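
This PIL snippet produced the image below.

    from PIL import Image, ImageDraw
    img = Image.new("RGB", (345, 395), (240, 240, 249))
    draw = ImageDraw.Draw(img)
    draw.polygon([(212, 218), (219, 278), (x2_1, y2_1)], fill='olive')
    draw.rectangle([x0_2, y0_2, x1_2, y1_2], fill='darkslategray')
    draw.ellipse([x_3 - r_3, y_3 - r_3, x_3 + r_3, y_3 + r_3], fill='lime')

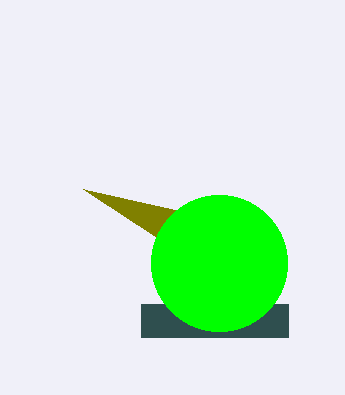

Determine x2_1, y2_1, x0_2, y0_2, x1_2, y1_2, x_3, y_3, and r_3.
x2_1 = 83, y2_1 = 189, x0_2 = 141, y0_2 = 304, x1_2 = 288, y1_2 = 337, x_3 = 219, y_3 = 263, r_3 = 68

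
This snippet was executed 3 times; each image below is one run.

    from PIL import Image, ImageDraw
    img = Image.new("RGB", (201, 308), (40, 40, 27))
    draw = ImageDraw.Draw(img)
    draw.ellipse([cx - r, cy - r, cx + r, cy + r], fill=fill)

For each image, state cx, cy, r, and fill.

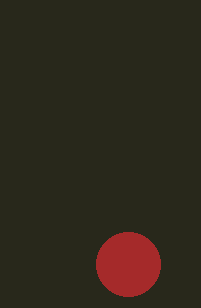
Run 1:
cx = 128, cy = 264, r = 32, fill = 'brown'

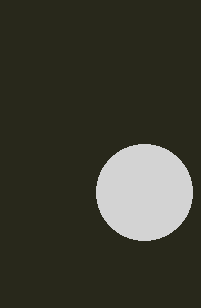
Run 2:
cx = 144, cy = 192, r = 48, fill = 'lightgray'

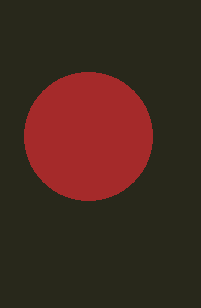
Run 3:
cx = 88, cy = 136, r = 64, fill = 'brown'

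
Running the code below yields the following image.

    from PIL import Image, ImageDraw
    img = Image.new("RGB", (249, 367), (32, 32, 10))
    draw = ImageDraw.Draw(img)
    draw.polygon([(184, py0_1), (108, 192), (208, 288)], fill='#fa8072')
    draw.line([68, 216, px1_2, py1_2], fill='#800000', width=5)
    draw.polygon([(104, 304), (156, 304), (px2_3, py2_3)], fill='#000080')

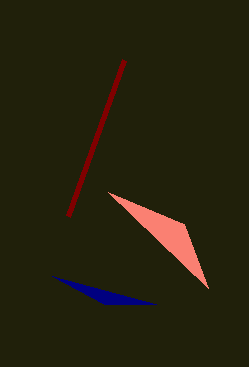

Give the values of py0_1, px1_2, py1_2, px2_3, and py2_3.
py0_1 = 224
px1_2 = 124
py1_2 = 60
px2_3 = 52
py2_3 = 276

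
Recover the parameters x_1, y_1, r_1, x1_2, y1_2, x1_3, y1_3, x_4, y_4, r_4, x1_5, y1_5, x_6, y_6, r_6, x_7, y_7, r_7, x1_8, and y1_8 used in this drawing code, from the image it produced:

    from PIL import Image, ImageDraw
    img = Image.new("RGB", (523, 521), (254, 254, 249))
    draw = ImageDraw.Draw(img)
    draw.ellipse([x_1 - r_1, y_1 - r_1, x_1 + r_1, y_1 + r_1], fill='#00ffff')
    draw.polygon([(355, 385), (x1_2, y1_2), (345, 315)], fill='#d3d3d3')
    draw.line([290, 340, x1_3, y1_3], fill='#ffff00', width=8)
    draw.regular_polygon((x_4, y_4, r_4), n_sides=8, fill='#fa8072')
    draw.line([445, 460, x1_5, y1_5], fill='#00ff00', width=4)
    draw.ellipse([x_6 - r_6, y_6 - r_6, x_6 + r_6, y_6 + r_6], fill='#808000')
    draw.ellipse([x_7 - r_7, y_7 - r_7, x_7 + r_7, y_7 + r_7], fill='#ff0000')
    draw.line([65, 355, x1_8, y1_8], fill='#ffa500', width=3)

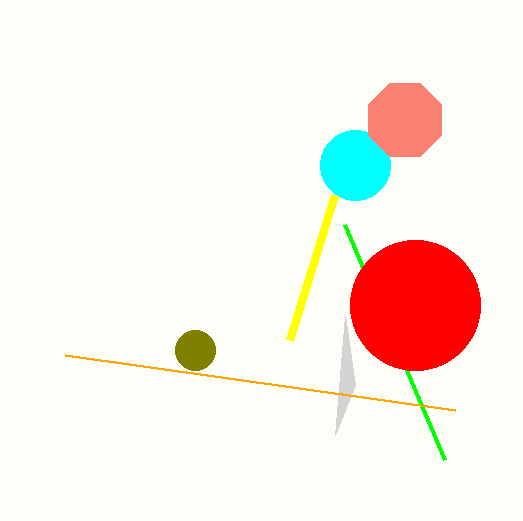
x_1 = 355, y_1 = 165, r_1 = 35, x1_2 = 335, y1_2 = 435, x1_3 = 335, y1_3 = 195, x_4 = 405, y_4 = 120, r_4 = 40, x1_5 = 345, y1_5 = 225, x_6 = 195, y_6 = 350, r_6 = 20, x_7 = 415, y_7 = 305, r_7 = 65, x1_8 = 455, y1_8 = 410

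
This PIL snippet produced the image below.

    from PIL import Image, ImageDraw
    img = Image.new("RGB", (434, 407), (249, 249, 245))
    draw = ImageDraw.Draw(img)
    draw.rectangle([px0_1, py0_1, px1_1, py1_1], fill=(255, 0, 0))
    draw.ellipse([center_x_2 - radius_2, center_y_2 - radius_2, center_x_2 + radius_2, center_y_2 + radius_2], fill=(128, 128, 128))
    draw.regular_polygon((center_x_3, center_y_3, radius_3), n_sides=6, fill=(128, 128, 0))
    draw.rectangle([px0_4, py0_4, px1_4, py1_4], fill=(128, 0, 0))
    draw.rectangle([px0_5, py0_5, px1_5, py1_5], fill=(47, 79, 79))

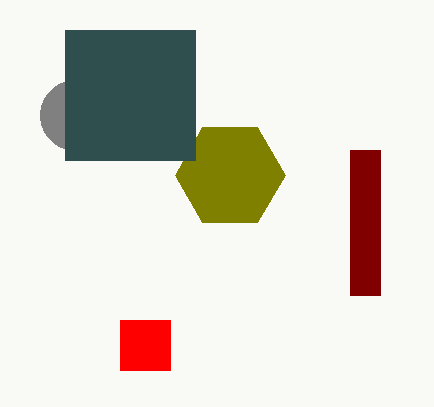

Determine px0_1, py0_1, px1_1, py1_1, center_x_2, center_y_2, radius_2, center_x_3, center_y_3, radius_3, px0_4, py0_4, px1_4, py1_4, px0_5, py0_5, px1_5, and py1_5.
px0_1 = 120
py0_1 = 320
px1_1 = 170
py1_1 = 370
center_x_2 = 75
center_y_2 = 115
radius_2 = 35
center_x_3 = 230
center_y_3 = 175
radius_3 = 55
px0_4 = 350
py0_4 = 150
px1_4 = 380
py1_4 = 295
px0_5 = 65
py0_5 = 30
px1_5 = 195
py1_5 = 160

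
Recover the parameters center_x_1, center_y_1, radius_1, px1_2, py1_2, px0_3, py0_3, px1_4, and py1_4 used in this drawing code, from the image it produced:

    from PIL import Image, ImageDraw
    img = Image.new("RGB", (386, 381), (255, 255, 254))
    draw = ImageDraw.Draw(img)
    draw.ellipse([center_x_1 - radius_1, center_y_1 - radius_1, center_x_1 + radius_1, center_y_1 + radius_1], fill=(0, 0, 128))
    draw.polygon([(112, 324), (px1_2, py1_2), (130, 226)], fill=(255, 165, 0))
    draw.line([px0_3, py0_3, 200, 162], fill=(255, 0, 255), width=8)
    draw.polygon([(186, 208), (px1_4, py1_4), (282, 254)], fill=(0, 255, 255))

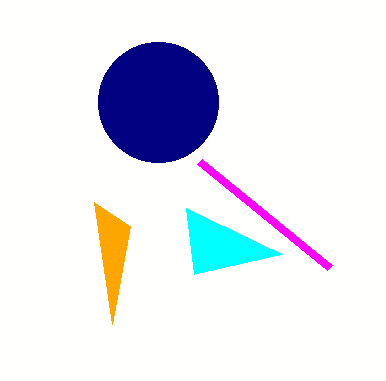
center_x_1 = 158, center_y_1 = 102, radius_1 = 60, px1_2 = 94, py1_2 = 202, px0_3 = 330, py0_3 = 268, px1_4 = 194, py1_4 = 274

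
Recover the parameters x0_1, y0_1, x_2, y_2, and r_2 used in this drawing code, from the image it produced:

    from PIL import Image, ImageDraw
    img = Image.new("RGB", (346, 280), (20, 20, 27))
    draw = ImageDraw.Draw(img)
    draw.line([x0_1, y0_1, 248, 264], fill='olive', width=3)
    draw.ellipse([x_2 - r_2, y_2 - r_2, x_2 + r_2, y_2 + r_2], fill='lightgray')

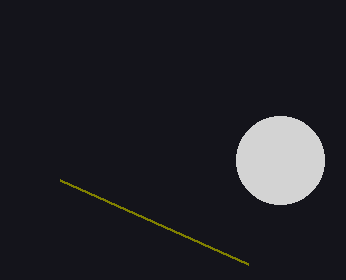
x0_1 = 60
y0_1 = 180
x_2 = 280
y_2 = 160
r_2 = 44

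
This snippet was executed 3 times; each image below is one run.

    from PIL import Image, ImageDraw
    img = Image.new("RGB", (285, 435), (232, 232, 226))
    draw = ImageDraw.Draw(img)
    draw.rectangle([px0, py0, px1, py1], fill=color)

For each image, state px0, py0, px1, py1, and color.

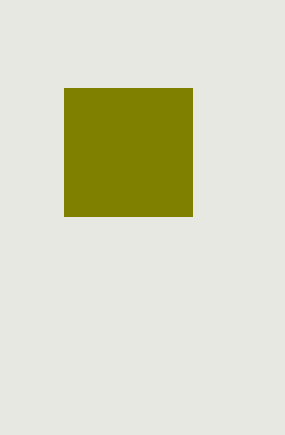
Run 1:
px0 = 64, py0 = 88, px1 = 192, py1 = 216, color = 'olive'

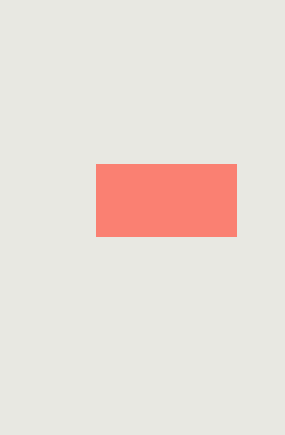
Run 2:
px0 = 96; py0 = 164; px1 = 236; py1 = 236; color = 'salmon'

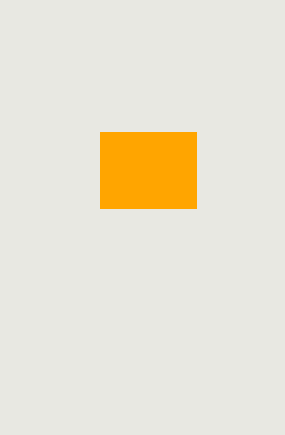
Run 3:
px0 = 100, py0 = 132, px1 = 196, py1 = 208, color = 'orange'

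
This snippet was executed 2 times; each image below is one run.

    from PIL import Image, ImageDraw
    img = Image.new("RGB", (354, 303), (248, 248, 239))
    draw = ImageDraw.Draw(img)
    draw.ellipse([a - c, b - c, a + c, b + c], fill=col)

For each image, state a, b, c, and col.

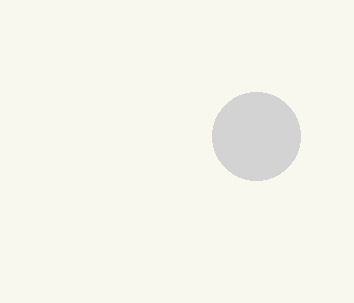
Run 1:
a = 256, b = 136, c = 44, col = 'lightgray'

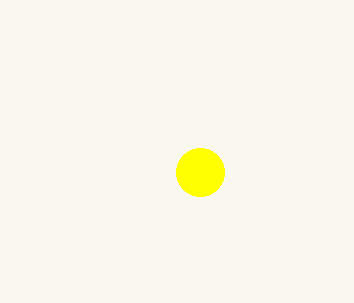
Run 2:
a = 200
b = 172
c = 24
col = 'yellow'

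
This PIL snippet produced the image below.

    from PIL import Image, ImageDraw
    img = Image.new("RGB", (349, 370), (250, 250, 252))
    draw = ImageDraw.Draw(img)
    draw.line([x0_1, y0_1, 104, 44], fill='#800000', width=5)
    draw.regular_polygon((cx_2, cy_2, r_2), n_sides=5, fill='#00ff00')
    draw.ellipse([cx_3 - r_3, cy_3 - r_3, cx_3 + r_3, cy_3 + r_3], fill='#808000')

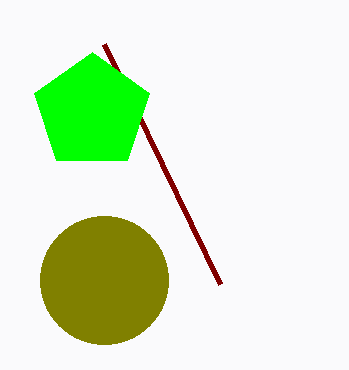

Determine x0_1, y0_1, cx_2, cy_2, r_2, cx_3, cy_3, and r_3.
x0_1 = 220
y0_1 = 284
cx_2 = 92
cy_2 = 112
r_2 = 60
cx_3 = 104
cy_3 = 280
r_3 = 64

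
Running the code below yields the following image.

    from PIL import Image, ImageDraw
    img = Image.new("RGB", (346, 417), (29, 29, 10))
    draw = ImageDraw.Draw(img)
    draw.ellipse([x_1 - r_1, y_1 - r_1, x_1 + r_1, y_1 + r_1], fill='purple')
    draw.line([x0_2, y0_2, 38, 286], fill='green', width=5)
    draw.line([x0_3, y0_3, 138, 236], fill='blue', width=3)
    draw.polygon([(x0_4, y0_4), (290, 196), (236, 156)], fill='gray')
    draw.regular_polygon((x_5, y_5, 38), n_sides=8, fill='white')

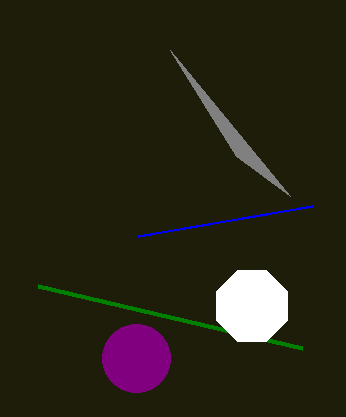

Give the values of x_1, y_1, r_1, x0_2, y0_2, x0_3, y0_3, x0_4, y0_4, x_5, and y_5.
x_1 = 136, y_1 = 358, r_1 = 34, x0_2 = 302, y0_2 = 348, x0_3 = 312, y0_3 = 206, x0_4 = 170, y0_4 = 50, x_5 = 252, y_5 = 306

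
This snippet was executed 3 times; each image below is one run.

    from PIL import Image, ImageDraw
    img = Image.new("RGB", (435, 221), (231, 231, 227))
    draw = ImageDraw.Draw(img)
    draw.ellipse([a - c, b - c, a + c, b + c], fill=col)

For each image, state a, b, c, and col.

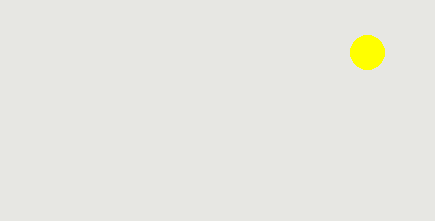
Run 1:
a = 367, b = 52, c = 17, col = 'yellow'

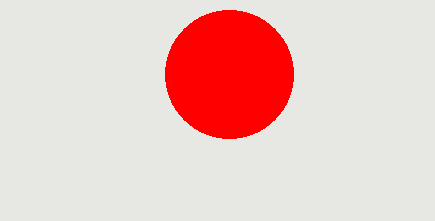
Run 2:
a = 229; b = 74; c = 64; col = 'red'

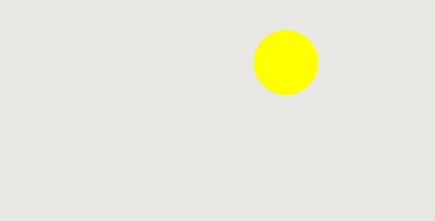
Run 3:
a = 285
b = 62
c = 32
col = 'yellow'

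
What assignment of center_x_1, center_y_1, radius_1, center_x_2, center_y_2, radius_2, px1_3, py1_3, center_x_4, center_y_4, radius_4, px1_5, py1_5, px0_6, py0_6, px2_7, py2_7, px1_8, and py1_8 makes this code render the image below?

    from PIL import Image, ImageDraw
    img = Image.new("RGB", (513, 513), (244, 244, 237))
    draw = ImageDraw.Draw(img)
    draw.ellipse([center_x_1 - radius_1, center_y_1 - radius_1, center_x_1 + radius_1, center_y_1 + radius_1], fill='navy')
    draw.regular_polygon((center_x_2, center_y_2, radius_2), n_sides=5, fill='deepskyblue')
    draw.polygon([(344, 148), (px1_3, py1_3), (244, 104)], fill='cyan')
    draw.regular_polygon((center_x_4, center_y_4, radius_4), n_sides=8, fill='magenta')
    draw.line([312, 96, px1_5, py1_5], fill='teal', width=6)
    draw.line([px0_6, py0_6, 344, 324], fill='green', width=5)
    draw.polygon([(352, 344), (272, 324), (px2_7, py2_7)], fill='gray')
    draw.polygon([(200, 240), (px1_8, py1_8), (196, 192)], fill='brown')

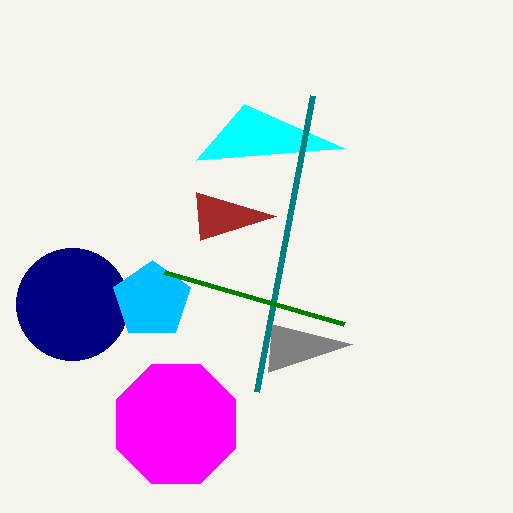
center_x_1 = 72
center_y_1 = 304
radius_1 = 56
center_x_2 = 152
center_y_2 = 300
radius_2 = 40
px1_3 = 196
py1_3 = 160
center_x_4 = 176
center_y_4 = 424
radius_4 = 64
px1_5 = 256
py1_5 = 392
px0_6 = 164
py0_6 = 272
px2_7 = 268
py2_7 = 372
px1_8 = 276
py1_8 = 216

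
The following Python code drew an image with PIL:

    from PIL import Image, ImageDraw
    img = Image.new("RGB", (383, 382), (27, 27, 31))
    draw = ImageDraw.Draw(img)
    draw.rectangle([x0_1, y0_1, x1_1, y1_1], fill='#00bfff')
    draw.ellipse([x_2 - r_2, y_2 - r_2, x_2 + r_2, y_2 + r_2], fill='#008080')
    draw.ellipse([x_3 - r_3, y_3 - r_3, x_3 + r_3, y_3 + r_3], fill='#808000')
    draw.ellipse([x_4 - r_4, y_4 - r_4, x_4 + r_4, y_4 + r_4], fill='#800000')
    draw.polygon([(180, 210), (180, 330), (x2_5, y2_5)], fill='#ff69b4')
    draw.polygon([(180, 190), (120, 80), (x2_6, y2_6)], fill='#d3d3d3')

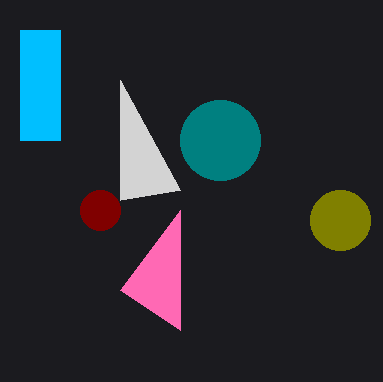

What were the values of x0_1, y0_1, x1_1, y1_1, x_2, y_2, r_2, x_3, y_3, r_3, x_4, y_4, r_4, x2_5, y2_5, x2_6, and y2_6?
x0_1 = 20; y0_1 = 30; x1_1 = 60; y1_1 = 140; x_2 = 220; y_2 = 140; r_2 = 40; x_3 = 340; y_3 = 220; r_3 = 30; x_4 = 100; y_4 = 210; r_4 = 20; x2_5 = 120; y2_5 = 290; x2_6 = 120; y2_6 = 200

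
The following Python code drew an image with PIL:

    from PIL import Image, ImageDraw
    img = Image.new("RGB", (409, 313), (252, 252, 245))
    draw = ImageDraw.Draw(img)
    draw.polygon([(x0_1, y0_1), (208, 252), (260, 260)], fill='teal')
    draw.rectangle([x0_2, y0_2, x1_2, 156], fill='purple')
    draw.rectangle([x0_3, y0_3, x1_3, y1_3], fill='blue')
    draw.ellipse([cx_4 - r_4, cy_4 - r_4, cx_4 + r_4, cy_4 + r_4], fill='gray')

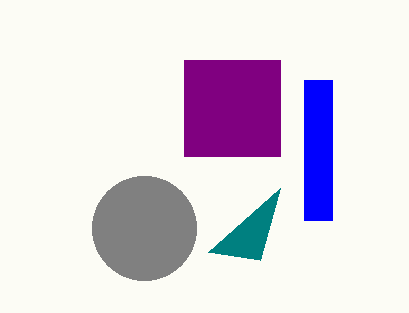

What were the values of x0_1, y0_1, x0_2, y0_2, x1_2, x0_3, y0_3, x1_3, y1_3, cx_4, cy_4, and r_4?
x0_1 = 280; y0_1 = 188; x0_2 = 184; y0_2 = 60; x1_2 = 280; x0_3 = 304; y0_3 = 80; x1_3 = 332; y1_3 = 220; cx_4 = 144; cy_4 = 228; r_4 = 52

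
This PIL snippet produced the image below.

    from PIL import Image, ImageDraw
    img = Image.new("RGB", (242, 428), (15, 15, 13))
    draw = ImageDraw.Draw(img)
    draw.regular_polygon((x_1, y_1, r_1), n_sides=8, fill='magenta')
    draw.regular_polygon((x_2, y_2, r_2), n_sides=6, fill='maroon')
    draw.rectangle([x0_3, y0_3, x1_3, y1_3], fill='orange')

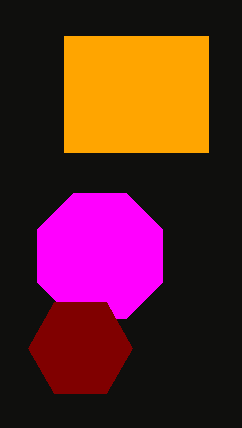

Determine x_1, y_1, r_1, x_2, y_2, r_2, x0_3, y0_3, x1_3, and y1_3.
x_1 = 100, y_1 = 256, r_1 = 68, x_2 = 80, y_2 = 348, r_2 = 52, x0_3 = 64, y0_3 = 36, x1_3 = 208, y1_3 = 152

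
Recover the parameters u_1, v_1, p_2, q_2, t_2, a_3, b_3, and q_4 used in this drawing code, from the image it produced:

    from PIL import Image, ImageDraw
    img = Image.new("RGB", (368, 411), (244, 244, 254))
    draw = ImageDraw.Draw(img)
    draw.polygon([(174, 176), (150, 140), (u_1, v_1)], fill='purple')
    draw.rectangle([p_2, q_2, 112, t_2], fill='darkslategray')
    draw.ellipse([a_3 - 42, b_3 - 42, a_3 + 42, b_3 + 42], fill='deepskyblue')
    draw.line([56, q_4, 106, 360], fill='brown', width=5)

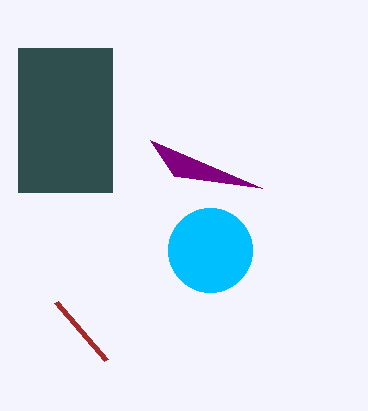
u_1 = 262; v_1 = 188; p_2 = 18; q_2 = 48; t_2 = 192; a_3 = 210; b_3 = 250; q_4 = 302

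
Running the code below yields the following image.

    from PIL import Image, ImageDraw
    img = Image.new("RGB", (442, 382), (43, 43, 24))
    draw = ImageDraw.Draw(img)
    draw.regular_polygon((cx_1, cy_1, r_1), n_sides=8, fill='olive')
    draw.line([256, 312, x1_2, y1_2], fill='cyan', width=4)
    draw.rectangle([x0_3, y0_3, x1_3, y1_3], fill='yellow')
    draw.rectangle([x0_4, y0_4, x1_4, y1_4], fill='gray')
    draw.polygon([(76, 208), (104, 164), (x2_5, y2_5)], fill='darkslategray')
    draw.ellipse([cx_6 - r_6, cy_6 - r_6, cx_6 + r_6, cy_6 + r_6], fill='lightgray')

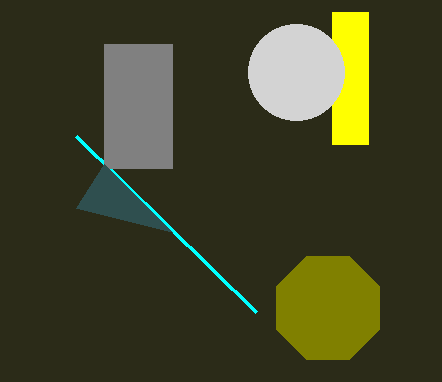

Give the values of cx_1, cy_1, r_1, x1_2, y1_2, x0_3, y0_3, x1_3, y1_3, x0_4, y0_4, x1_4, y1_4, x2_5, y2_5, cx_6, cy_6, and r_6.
cx_1 = 328, cy_1 = 308, r_1 = 56, x1_2 = 76, y1_2 = 136, x0_3 = 332, y0_3 = 12, x1_3 = 368, y1_3 = 144, x0_4 = 104, y0_4 = 44, x1_4 = 172, y1_4 = 168, x2_5 = 172, y2_5 = 232, cx_6 = 296, cy_6 = 72, r_6 = 48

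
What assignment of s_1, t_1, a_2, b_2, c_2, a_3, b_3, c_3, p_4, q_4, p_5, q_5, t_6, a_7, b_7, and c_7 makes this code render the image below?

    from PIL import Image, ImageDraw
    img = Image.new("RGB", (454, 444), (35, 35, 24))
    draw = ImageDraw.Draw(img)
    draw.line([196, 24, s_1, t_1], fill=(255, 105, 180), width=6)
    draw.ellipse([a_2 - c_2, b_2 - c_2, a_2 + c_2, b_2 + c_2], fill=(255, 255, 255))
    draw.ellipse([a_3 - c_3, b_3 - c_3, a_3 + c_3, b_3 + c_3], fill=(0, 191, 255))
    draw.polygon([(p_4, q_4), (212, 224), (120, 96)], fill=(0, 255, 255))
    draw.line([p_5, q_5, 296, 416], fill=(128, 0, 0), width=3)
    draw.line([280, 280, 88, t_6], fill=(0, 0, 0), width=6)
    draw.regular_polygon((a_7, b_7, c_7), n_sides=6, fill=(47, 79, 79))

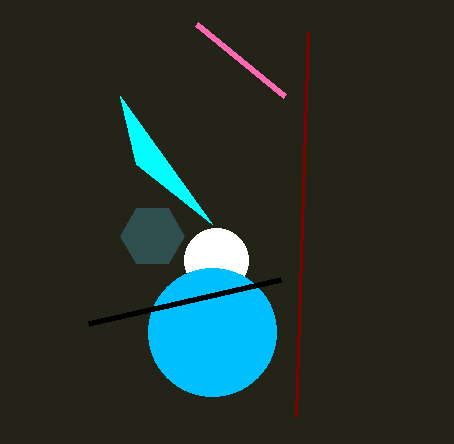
s_1 = 284
t_1 = 96
a_2 = 216
b_2 = 260
c_2 = 32
a_3 = 212
b_3 = 332
c_3 = 64
p_4 = 136
q_4 = 164
p_5 = 308
q_5 = 32
t_6 = 324
a_7 = 152
b_7 = 236
c_7 = 32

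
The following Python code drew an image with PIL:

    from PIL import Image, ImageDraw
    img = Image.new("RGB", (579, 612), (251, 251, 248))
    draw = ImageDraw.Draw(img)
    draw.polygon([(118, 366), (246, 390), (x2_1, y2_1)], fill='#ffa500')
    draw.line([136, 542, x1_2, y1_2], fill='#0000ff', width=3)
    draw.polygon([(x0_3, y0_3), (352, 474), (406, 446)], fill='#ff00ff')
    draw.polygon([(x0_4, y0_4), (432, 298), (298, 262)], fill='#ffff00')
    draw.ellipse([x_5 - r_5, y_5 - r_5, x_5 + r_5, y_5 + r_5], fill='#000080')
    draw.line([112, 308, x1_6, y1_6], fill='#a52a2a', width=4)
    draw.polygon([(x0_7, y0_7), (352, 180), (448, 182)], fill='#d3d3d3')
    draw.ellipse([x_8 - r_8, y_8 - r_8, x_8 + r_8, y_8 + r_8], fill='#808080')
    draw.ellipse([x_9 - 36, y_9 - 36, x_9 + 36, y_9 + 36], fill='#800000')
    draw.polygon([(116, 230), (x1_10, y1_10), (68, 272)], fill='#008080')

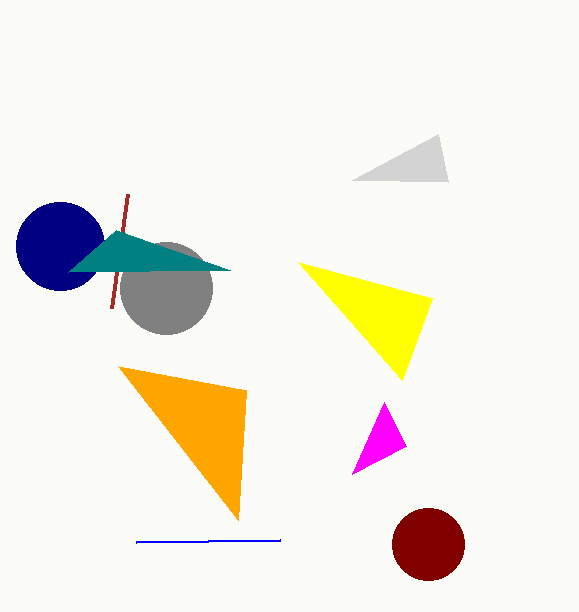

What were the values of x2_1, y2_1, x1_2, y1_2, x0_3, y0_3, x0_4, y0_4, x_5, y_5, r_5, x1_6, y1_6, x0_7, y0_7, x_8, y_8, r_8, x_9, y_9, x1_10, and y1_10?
x2_1 = 238; y2_1 = 520; x1_2 = 280; y1_2 = 540; x0_3 = 384; y0_3 = 402; x0_4 = 402; y0_4 = 380; x_5 = 60; y_5 = 246; r_5 = 44; x1_6 = 128; y1_6 = 194; x0_7 = 438; y0_7 = 134; x_8 = 166; y_8 = 288; r_8 = 46; x_9 = 428; y_9 = 544; x1_10 = 230; y1_10 = 270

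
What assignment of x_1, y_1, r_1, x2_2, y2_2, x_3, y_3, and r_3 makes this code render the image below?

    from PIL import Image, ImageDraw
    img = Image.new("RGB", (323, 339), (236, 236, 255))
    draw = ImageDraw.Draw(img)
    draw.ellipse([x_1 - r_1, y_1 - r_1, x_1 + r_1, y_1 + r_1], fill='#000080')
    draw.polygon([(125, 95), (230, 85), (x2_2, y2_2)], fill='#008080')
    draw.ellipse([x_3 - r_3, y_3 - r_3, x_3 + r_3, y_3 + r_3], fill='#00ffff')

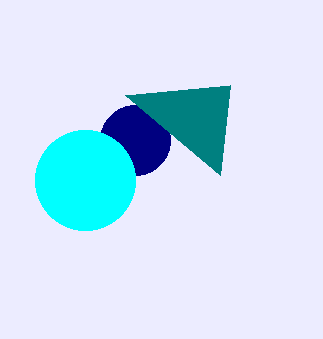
x_1 = 135, y_1 = 140, r_1 = 35, x2_2 = 220, y2_2 = 175, x_3 = 85, y_3 = 180, r_3 = 50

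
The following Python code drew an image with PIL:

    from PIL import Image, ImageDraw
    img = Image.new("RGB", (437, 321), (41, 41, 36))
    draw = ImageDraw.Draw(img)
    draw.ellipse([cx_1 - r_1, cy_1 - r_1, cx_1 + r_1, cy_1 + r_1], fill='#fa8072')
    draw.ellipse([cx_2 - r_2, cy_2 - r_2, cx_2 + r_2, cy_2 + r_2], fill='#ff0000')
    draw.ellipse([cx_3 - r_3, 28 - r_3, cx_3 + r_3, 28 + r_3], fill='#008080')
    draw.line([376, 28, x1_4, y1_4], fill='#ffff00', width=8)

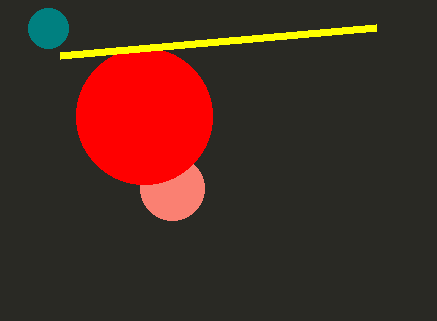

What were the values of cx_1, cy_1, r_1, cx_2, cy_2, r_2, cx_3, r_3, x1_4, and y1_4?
cx_1 = 172
cy_1 = 188
r_1 = 32
cx_2 = 144
cy_2 = 116
r_2 = 68
cx_3 = 48
r_3 = 20
x1_4 = 60
y1_4 = 56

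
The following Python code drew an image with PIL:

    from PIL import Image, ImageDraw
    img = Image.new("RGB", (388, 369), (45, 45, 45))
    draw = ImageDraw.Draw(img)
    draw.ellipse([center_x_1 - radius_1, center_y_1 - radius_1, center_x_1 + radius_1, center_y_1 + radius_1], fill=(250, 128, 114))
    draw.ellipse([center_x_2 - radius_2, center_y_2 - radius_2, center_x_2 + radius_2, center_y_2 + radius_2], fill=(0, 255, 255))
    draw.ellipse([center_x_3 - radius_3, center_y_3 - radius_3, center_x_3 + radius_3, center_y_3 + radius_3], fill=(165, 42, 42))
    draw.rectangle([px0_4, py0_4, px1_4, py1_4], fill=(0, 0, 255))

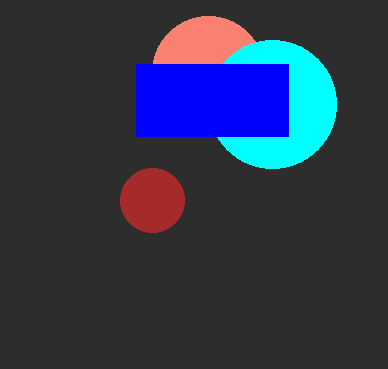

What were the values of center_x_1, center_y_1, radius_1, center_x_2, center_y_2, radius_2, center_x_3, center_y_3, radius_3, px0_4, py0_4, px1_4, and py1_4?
center_x_1 = 208
center_y_1 = 72
radius_1 = 56
center_x_2 = 272
center_y_2 = 104
radius_2 = 64
center_x_3 = 152
center_y_3 = 200
radius_3 = 32
px0_4 = 136
py0_4 = 64
px1_4 = 288
py1_4 = 136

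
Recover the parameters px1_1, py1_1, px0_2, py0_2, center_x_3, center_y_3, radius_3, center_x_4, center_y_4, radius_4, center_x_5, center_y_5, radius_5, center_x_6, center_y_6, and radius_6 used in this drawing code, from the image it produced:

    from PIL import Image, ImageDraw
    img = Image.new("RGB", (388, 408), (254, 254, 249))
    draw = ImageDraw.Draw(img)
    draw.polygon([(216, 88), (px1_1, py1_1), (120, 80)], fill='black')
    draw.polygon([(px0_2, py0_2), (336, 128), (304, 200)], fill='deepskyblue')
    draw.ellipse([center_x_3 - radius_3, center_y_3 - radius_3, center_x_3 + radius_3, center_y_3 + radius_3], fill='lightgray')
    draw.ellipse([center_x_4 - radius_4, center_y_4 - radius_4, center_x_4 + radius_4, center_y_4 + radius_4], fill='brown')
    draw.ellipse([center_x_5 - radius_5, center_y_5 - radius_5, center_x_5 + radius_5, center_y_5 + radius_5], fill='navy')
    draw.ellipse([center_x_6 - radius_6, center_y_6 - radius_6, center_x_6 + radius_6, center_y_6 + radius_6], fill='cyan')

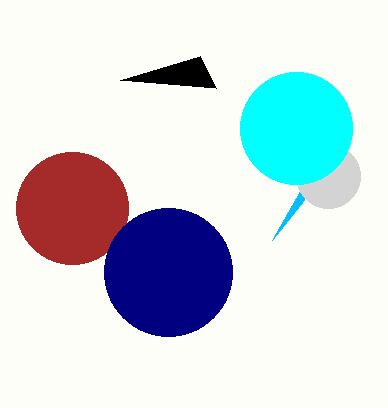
px1_1 = 200; py1_1 = 56; px0_2 = 272; py0_2 = 240; center_x_3 = 328; center_y_3 = 176; radius_3 = 32; center_x_4 = 72; center_y_4 = 208; radius_4 = 56; center_x_5 = 168; center_y_5 = 272; radius_5 = 64; center_x_6 = 296; center_y_6 = 128; radius_6 = 56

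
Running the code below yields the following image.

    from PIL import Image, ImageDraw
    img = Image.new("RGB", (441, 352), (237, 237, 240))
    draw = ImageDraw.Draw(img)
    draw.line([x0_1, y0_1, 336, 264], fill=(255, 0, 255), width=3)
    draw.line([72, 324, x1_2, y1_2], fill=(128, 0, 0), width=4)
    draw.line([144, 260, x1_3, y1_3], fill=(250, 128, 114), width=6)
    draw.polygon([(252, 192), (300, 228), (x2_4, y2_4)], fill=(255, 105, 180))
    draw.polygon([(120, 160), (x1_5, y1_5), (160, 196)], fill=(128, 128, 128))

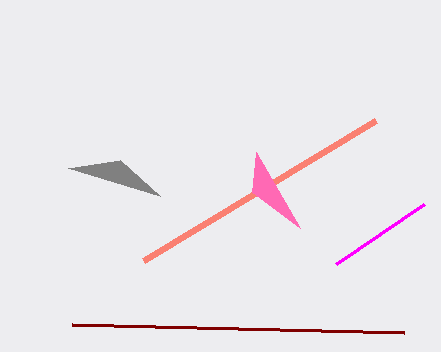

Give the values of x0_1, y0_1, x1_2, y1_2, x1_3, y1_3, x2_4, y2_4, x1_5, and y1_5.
x0_1 = 424; y0_1 = 204; x1_2 = 404; y1_2 = 332; x1_3 = 376; y1_3 = 120; x2_4 = 256; y2_4 = 152; x1_5 = 68; y1_5 = 168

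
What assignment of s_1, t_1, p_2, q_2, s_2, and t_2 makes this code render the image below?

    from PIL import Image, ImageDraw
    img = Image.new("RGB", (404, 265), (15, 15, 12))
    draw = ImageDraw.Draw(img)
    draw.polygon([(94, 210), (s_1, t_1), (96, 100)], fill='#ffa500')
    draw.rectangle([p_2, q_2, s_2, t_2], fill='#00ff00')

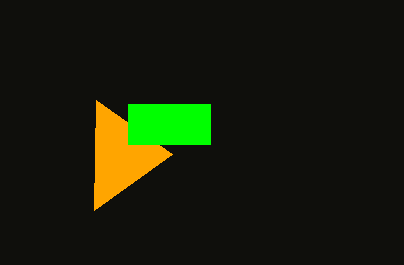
s_1 = 172; t_1 = 154; p_2 = 128; q_2 = 104; s_2 = 210; t_2 = 144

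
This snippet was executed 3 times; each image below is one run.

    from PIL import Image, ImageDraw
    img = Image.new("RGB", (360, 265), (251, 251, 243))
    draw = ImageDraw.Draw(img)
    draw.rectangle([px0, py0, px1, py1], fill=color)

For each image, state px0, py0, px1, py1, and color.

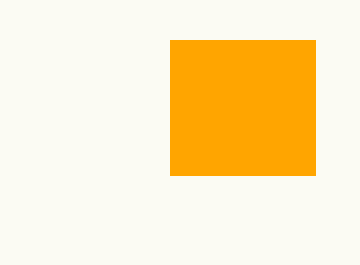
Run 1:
px0 = 170
py0 = 40
px1 = 315
py1 = 175
color = 'orange'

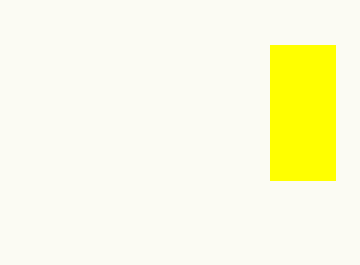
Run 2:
px0 = 270, py0 = 45, px1 = 335, py1 = 180, color = 'yellow'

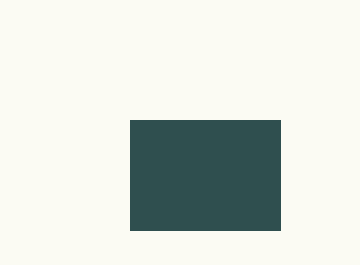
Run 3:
px0 = 130
py0 = 120
px1 = 280
py1 = 230
color = 'darkslategray'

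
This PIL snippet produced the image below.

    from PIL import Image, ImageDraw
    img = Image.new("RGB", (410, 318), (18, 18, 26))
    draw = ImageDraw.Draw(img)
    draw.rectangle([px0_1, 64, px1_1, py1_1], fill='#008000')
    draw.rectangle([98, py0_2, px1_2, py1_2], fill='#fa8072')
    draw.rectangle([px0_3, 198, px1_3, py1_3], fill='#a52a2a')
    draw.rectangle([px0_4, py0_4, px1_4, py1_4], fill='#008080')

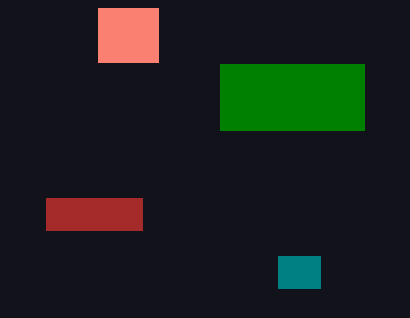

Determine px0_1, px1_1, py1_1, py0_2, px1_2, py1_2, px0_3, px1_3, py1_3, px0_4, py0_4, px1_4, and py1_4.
px0_1 = 220; px1_1 = 364; py1_1 = 130; py0_2 = 8; px1_2 = 158; py1_2 = 62; px0_3 = 46; px1_3 = 142; py1_3 = 230; px0_4 = 278; py0_4 = 256; px1_4 = 320; py1_4 = 288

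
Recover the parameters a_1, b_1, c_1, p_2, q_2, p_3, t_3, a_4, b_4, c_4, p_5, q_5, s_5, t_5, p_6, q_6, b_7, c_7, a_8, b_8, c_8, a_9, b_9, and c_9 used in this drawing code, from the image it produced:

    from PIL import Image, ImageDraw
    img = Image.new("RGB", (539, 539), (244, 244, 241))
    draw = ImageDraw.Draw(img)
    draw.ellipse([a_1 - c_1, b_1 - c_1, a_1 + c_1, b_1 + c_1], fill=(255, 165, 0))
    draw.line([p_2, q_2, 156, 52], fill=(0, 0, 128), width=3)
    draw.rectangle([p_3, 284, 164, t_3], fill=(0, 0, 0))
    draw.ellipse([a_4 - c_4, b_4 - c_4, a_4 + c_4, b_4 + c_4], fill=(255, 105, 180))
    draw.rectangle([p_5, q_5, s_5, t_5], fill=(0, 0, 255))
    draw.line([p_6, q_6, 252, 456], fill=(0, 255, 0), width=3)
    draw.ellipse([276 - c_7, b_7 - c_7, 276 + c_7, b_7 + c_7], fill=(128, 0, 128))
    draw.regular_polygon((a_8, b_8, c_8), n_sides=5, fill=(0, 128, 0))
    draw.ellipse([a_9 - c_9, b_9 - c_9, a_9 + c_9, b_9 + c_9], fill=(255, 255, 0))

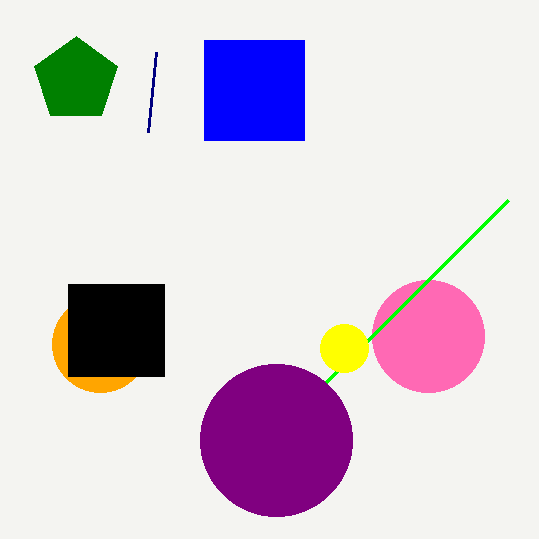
a_1 = 100; b_1 = 344; c_1 = 48; p_2 = 148; q_2 = 132; p_3 = 68; t_3 = 376; a_4 = 428; b_4 = 336; c_4 = 56; p_5 = 204; q_5 = 40; s_5 = 304; t_5 = 140; p_6 = 508; q_6 = 200; b_7 = 440; c_7 = 76; a_8 = 76; b_8 = 80; c_8 = 44; a_9 = 344; b_9 = 348; c_9 = 24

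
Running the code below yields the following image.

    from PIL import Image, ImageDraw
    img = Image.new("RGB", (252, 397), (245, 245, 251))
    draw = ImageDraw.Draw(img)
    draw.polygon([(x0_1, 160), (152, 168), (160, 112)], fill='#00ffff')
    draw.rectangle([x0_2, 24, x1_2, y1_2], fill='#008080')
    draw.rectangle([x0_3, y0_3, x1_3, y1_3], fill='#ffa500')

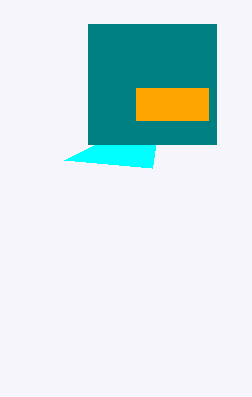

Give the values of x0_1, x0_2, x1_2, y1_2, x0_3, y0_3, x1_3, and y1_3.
x0_1 = 64, x0_2 = 88, x1_2 = 216, y1_2 = 144, x0_3 = 136, y0_3 = 88, x1_3 = 208, y1_3 = 120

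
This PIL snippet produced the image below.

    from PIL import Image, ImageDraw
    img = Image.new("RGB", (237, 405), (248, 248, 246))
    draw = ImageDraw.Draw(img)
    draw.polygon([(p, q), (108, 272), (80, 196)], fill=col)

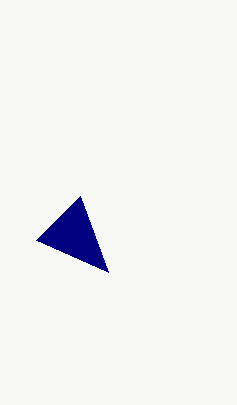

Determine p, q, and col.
p = 36, q = 240, col = 'navy'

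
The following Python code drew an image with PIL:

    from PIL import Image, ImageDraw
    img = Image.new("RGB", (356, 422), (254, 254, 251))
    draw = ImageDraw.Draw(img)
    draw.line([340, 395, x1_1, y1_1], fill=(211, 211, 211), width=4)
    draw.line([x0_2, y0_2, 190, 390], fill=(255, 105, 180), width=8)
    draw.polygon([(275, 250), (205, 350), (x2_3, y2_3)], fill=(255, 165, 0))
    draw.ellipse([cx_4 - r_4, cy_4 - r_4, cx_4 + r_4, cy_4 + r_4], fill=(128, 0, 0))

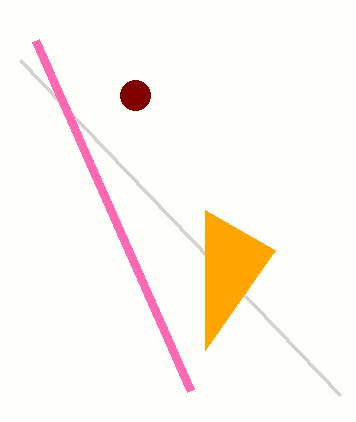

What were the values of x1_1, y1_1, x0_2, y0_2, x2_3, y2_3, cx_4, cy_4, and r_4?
x1_1 = 20; y1_1 = 60; x0_2 = 35; y0_2 = 40; x2_3 = 205; y2_3 = 210; cx_4 = 135; cy_4 = 95; r_4 = 15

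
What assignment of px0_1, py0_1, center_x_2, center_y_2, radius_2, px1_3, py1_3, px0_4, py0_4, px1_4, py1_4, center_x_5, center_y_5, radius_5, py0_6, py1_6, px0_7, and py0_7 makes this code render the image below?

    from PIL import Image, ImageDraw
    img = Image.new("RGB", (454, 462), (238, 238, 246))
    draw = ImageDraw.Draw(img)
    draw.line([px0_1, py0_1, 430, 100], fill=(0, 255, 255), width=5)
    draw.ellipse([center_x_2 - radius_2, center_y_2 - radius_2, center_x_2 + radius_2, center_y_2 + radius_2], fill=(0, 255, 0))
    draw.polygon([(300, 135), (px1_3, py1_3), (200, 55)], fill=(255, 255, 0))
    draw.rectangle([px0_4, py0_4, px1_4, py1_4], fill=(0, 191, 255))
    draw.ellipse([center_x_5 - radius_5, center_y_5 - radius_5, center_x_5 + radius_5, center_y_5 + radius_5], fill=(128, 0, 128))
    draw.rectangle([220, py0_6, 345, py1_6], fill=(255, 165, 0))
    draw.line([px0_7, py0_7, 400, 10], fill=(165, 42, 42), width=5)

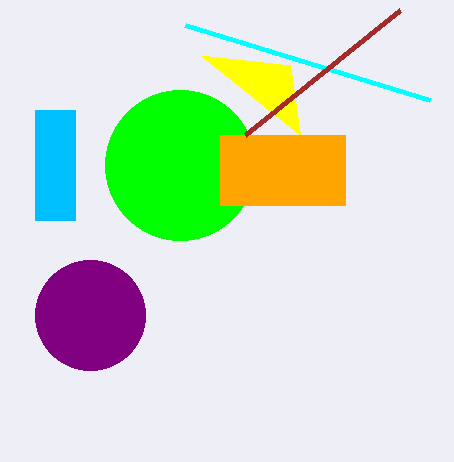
px0_1 = 185; py0_1 = 25; center_x_2 = 180; center_y_2 = 165; radius_2 = 75; px1_3 = 290; py1_3 = 65; px0_4 = 35; py0_4 = 110; px1_4 = 75; py1_4 = 220; center_x_5 = 90; center_y_5 = 315; radius_5 = 55; py0_6 = 135; py1_6 = 205; px0_7 = 245; py0_7 = 135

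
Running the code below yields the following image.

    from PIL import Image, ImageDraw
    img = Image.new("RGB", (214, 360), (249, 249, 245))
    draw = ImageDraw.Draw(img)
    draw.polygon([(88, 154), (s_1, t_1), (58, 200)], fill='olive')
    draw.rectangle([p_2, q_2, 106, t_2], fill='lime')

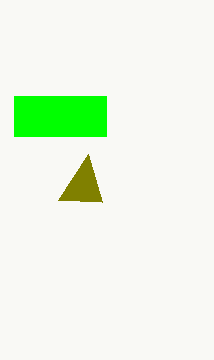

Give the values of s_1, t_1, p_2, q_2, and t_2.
s_1 = 102
t_1 = 202
p_2 = 14
q_2 = 96
t_2 = 136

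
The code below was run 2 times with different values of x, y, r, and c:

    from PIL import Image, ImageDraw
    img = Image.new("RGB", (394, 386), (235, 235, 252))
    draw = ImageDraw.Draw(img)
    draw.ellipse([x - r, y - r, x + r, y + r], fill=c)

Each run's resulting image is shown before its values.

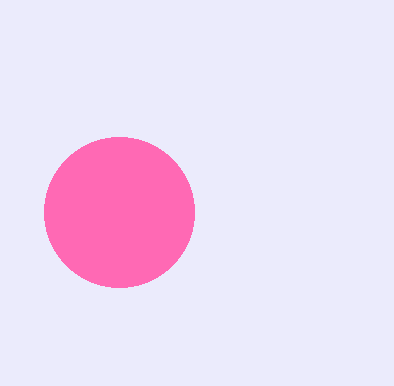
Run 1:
x = 119
y = 212
r = 75
c = 'hotpink'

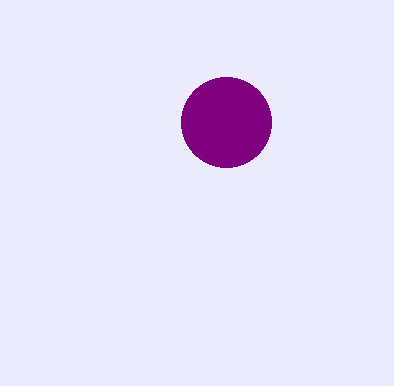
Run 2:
x = 226, y = 122, r = 45, c = 'purple'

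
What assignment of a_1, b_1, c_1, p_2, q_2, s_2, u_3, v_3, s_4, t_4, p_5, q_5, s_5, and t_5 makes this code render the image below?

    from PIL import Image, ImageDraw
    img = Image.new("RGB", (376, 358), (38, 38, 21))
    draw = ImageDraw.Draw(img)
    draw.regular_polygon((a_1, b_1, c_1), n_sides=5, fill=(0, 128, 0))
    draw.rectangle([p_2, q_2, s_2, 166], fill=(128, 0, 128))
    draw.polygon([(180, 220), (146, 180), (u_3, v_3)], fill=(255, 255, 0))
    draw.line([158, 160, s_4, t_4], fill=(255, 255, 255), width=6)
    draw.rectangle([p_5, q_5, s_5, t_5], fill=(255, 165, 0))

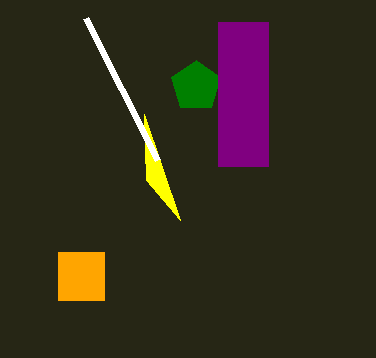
a_1 = 196, b_1 = 86, c_1 = 26, p_2 = 218, q_2 = 22, s_2 = 268, u_3 = 144, v_3 = 114, s_4 = 86, t_4 = 18, p_5 = 58, q_5 = 252, s_5 = 104, t_5 = 300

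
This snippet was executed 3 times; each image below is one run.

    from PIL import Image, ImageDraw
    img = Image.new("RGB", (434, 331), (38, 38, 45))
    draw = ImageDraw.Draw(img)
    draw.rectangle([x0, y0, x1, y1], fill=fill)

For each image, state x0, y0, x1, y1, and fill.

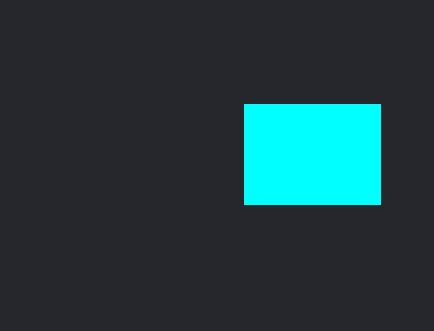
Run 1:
x0 = 244; y0 = 104; x1 = 380; y1 = 204; fill = 'cyan'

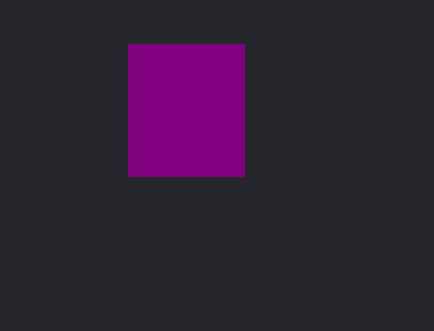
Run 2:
x0 = 128, y0 = 44, x1 = 244, y1 = 176, fill = 'purple'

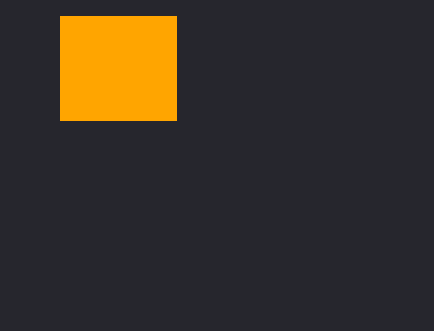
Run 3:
x0 = 60
y0 = 16
x1 = 176
y1 = 120
fill = 'orange'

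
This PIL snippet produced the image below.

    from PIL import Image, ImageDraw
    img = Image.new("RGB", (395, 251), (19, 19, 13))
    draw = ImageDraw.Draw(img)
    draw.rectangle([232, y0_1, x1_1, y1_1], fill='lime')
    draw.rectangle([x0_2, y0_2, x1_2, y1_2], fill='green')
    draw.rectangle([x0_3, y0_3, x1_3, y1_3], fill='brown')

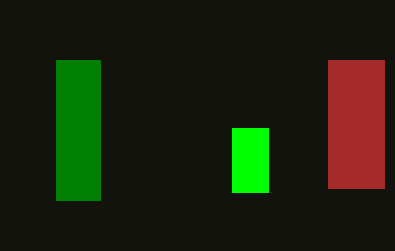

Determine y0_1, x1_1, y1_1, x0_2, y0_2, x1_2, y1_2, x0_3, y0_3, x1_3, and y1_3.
y0_1 = 128; x1_1 = 268; y1_1 = 192; x0_2 = 56; y0_2 = 60; x1_2 = 100; y1_2 = 200; x0_3 = 328; y0_3 = 60; x1_3 = 384; y1_3 = 188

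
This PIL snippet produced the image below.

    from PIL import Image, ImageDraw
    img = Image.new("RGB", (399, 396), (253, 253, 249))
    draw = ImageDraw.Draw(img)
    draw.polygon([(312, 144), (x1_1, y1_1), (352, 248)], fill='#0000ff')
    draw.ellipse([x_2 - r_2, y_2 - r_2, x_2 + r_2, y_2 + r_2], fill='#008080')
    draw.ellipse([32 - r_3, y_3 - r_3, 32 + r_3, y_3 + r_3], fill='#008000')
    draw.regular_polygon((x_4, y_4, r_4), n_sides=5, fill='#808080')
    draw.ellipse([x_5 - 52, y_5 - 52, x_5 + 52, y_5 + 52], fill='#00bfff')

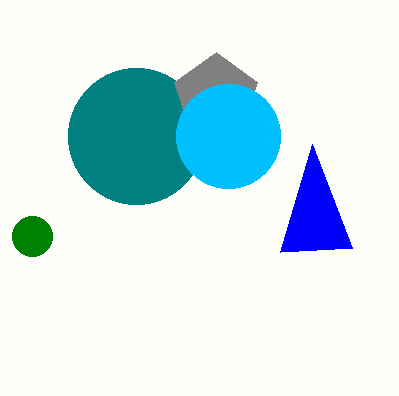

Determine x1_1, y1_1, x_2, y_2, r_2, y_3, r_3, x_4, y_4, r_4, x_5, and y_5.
x1_1 = 280; y1_1 = 252; x_2 = 136; y_2 = 136; r_2 = 68; y_3 = 236; r_3 = 20; x_4 = 216; y_4 = 96; r_4 = 44; x_5 = 228; y_5 = 136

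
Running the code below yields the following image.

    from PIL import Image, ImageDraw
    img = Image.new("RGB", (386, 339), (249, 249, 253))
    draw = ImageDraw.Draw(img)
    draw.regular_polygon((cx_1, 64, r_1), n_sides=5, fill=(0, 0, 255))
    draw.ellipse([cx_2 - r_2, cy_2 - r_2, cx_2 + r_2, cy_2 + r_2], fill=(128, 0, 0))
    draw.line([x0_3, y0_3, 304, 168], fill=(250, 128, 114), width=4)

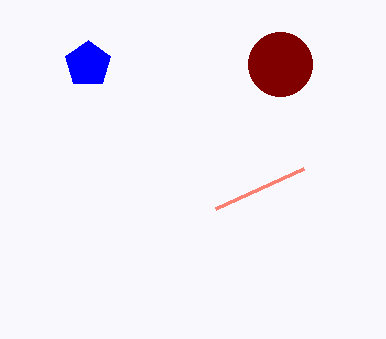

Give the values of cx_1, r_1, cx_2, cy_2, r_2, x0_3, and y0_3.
cx_1 = 88, r_1 = 24, cx_2 = 280, cy_2 = 64, r_2 = 32, x0_3 = 216, y0_3 = 208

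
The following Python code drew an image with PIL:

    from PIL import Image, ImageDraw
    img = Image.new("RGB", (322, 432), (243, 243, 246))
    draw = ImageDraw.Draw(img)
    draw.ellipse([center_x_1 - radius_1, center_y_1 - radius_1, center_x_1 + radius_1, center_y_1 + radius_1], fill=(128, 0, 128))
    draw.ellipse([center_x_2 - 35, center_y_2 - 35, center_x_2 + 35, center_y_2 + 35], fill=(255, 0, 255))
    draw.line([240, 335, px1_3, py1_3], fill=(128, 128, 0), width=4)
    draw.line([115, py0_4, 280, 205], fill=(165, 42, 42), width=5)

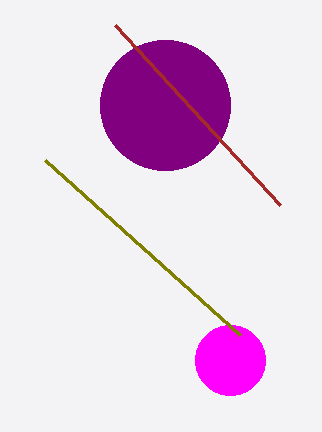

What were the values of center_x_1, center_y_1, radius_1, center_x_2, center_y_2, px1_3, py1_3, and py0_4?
center_x_1 = 165; center_y_1 = 105; radius_1 = 65; center_x_2 = 230; center_y_2 = 360; px1_3 = 45; py1_3 = 160; py0_4 = 25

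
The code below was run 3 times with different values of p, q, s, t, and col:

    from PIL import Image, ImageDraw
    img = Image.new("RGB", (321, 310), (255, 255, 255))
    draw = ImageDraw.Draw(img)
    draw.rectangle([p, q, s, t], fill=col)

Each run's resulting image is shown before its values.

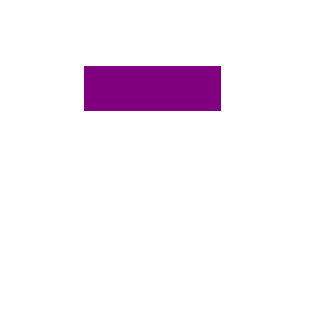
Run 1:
p = 84; q = 66; s = 220; t = 110; col = 'purple'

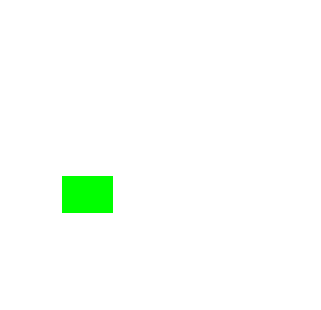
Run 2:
p = 62; q = 176; s = 112; t = 212; col = 'lime'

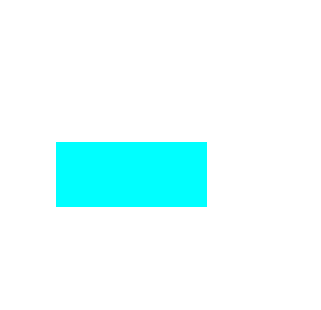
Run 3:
p = 56, q = 142, s = 206, t = 206, col = 'cyan'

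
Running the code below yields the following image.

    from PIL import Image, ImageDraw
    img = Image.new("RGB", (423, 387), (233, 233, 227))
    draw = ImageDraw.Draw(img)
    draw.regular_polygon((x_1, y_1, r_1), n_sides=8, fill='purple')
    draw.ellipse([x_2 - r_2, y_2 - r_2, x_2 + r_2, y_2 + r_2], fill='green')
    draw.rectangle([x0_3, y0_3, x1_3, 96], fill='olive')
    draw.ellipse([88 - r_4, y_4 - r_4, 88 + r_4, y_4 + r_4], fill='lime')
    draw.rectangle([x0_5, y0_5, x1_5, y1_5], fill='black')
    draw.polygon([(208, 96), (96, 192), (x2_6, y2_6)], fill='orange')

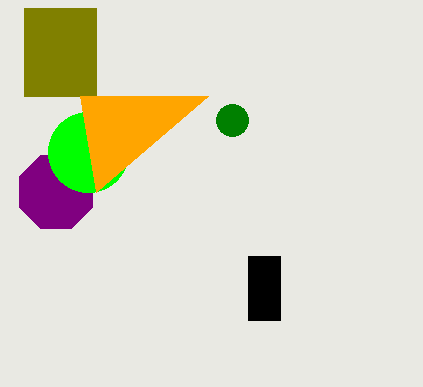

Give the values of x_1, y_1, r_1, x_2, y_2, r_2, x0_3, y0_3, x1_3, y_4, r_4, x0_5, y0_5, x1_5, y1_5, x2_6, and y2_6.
x_1 = 56; y_1 = 192; r_1 = 40; x_2 = 232; y_2 = 120; r_2 = 16; x0_3 = 24; y0_3 = 8; x1_3 = 96; y_4 = 152; r_4 = 40; x0_5 = 248; y0_5 = 256; x1_5 = 280; y1_5 = 320; x2_6 = 80; y2_6 = 96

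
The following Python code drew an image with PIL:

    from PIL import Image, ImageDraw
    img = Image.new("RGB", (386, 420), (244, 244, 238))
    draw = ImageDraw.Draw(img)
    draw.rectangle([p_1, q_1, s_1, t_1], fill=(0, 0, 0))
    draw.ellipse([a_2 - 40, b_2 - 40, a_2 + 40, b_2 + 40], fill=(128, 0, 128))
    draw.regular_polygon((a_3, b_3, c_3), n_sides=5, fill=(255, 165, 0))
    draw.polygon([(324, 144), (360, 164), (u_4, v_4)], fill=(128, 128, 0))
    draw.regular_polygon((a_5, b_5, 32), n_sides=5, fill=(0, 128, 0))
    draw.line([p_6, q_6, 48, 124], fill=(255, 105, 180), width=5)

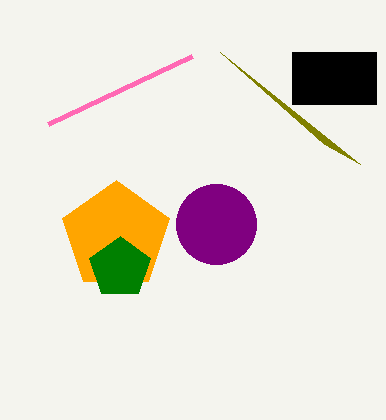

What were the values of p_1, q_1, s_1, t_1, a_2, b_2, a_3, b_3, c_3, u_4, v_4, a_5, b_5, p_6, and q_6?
p_1 = 292; q_1 = 52; s_1 = 376; t_1 = 104; a_2 = 216; b_2 = 224; a_3 = 116; b_3 = 236; c_3 = 56; u_4 = 220; v_4 = 52; a_5 = 120; b_5 = 268; p_6 = 192; q_6 = 56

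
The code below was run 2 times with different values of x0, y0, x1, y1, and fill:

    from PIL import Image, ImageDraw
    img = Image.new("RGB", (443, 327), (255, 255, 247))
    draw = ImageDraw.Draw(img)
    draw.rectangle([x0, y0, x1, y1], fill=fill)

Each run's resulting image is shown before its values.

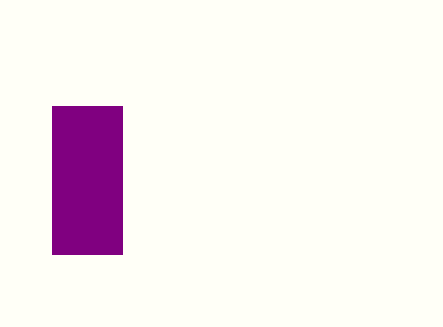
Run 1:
x0 = 52, y0 = 106, x1 = 122, y1 = 254, fill = 'purple'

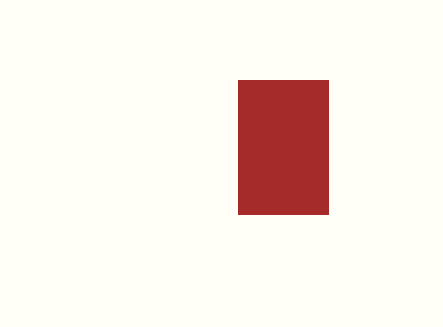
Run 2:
x0 = 238, y0 = 80, x1 = 328, y1 = 214, fill = 'brown'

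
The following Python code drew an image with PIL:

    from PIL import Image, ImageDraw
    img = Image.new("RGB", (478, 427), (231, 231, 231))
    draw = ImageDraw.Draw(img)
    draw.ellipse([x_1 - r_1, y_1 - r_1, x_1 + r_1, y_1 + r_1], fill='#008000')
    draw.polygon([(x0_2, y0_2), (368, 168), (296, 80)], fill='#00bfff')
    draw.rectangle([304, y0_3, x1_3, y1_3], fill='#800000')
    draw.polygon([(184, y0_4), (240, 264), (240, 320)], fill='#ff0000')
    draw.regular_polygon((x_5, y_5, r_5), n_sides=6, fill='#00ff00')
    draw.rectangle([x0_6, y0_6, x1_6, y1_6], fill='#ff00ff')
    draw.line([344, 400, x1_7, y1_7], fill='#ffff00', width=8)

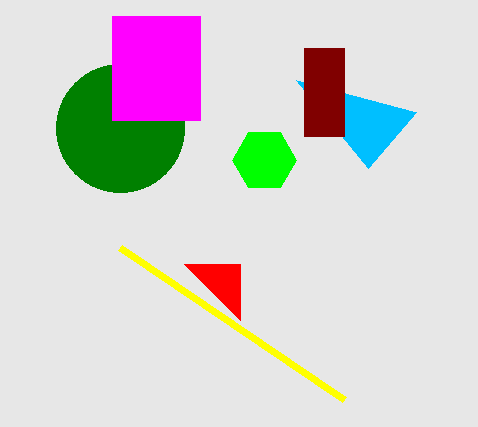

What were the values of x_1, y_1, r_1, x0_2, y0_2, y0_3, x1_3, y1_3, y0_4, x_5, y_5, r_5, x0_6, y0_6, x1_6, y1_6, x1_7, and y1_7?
x_1 = 120; y_1 = 128; r_1 = 64; x0_2 = 416; y0_2 = 112; y0_3 = 48; x1_3 = 344; y1_3 = 136; y0_4 = 264; x_5 = 264; y_5 = 160; r_5 = 32; x0_6 = 112; y0_6 = 16; x1_6 = 200; y1_6 = 120; x1_7 = 120; y1_7 = 248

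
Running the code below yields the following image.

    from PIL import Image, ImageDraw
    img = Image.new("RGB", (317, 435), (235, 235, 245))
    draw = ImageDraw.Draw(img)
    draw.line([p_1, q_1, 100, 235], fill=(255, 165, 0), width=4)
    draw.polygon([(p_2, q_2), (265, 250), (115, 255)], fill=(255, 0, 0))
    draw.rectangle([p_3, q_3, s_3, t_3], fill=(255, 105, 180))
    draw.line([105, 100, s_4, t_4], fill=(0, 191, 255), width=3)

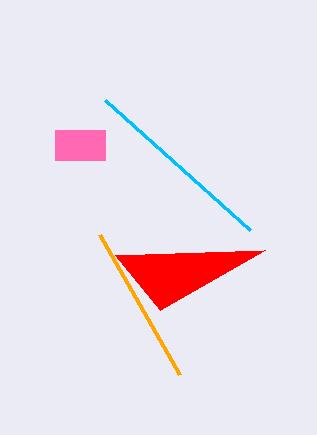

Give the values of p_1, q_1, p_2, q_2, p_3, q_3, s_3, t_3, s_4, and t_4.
p_1 = 180; q_1 = 375; p_2 = 160; q_2 = 310; p_3 = 55; q_3 = 130; s_3 = 105; t_3 = 160; s_4 = 250; t_4 = 230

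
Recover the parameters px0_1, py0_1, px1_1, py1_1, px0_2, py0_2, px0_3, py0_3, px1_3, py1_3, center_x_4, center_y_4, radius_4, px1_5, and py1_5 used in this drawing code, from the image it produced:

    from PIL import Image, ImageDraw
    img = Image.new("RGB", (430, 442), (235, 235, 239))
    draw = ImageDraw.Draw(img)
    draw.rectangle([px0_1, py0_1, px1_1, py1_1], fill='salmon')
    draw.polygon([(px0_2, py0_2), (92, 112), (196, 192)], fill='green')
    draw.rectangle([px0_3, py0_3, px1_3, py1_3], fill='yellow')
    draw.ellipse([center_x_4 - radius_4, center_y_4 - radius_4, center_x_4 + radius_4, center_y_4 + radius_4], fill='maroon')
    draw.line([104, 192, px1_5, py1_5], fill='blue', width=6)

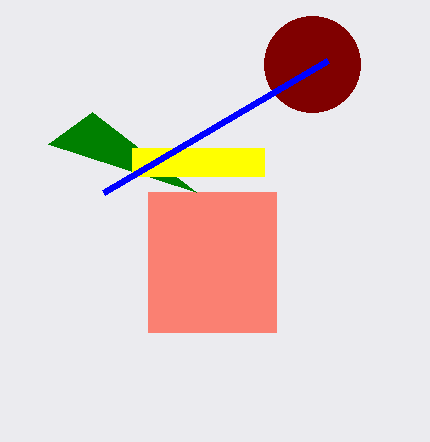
px0_1 = 148; py0_1 = 192; px1_1 = 276; py1_1 = 332; px0_2 = 48; py0_2 = 144; px0_3 = 132; py0_3 = 148; px1_3 = 264; py1_3 = 176; center_x_4 = 312; center_y_4 = 64; radius_4 = 48; px1_5 = 328; py1_5 = 60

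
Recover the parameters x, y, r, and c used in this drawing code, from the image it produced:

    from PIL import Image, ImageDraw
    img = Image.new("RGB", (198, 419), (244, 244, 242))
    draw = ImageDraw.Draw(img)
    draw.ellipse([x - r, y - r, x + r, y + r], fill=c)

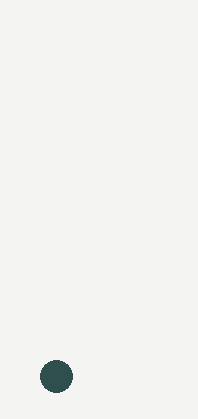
x = 56; y = 376; r = 16; c = 'darkslategray'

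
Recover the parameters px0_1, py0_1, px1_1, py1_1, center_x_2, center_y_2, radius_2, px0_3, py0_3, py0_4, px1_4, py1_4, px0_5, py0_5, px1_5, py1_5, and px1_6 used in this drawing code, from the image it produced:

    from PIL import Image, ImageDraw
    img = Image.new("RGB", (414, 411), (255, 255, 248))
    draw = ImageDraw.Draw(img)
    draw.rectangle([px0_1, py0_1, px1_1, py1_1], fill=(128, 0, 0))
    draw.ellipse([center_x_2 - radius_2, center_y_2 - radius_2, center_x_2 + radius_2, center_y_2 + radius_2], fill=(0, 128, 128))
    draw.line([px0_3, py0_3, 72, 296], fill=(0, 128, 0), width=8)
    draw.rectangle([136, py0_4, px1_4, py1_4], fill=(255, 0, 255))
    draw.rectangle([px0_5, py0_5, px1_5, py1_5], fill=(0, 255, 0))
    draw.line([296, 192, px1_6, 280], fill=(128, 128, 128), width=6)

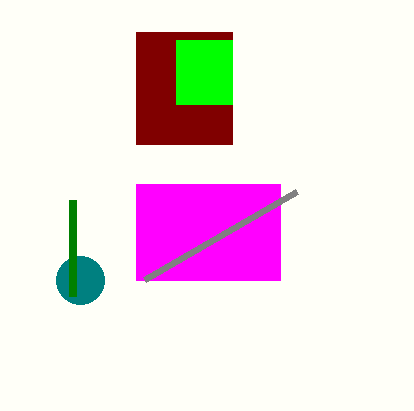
px0_1 = 136; py0_1 = 32; px1_1 = 232; py1_1 = 144; center_x_2 = 80; center_y_2 = 280; radius_2 = 24; px0_3 = 72; py0_3 = 200; py0_4 = 184; px1_4 = 280; py1_4 = 280; px0_5 = 176; py0_5 = 40; px1_5 = 232; py1_5 = 104; px1_6 = 144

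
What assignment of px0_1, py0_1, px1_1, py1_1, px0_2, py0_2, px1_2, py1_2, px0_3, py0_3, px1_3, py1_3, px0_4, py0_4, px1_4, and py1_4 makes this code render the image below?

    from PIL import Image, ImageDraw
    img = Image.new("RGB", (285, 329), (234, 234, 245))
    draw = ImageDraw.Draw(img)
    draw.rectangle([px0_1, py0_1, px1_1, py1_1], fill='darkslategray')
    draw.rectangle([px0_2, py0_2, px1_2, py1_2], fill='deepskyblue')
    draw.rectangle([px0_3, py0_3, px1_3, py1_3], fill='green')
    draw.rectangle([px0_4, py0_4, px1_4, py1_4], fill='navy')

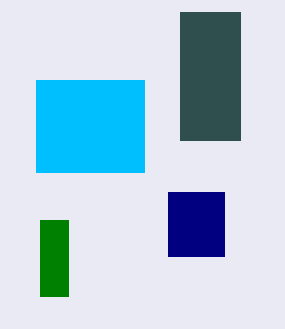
px0_1 = 180, py0_1 = 12, px1_1 = 240, py1_1 = 140, px0_2 = 36, py0_2 = 80, px1_2 = 144, py1_2 = 172, px0_3 = 40, py0_3 = 220, px1_3 = 68, py1_3 = 296, px0_4 = 168, py0_4 = 192, px1_4 = 224, py1_4 = 256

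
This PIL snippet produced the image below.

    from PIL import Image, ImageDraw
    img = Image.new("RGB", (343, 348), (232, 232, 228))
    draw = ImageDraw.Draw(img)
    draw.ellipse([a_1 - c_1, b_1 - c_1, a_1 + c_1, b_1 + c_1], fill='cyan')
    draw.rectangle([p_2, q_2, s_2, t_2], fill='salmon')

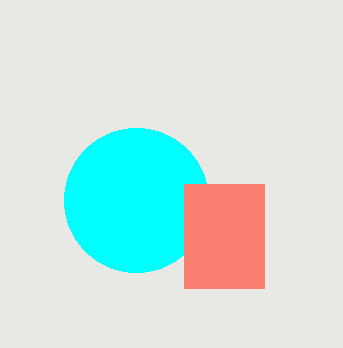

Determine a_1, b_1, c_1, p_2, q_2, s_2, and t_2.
a_1 = 136; b_1 = 200; c_1 = 72; p_2 = 184; q_2 = 184; s_2 = 264; t_2 = 288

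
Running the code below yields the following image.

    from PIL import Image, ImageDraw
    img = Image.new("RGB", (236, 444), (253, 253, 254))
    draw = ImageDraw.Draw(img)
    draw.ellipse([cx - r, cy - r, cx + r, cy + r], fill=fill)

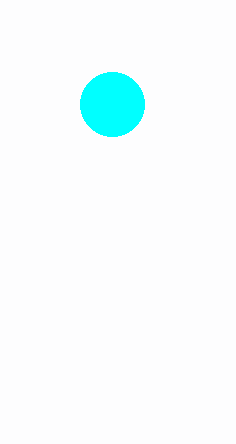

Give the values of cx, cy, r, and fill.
cx = 112, cy = 104, r = 32, fill = 'cyan'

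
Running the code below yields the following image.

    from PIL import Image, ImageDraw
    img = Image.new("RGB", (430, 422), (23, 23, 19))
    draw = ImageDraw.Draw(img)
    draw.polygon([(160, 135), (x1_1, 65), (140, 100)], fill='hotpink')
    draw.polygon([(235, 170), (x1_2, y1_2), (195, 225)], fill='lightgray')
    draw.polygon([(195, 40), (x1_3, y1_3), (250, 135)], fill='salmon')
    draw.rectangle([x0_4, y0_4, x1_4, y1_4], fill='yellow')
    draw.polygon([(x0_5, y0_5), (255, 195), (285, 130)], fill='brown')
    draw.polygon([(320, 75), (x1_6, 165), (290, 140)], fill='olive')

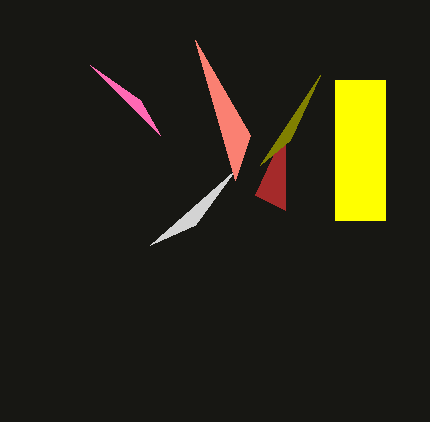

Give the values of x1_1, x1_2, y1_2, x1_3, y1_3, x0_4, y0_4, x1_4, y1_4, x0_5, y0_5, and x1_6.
x1_1 = 90, x1_2 = 150, y1_2 = 245, x1_3 = 235, y1_3 = 180, x0_4 = 335, y0_4 = 80, x1_4 = 385, y1_4 = 220, x0_5 = 285, y0_5 = 210, x1_6 = 260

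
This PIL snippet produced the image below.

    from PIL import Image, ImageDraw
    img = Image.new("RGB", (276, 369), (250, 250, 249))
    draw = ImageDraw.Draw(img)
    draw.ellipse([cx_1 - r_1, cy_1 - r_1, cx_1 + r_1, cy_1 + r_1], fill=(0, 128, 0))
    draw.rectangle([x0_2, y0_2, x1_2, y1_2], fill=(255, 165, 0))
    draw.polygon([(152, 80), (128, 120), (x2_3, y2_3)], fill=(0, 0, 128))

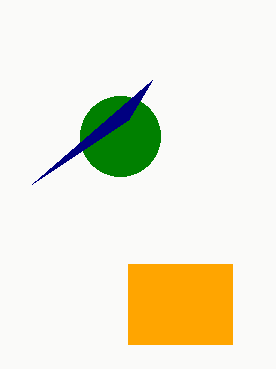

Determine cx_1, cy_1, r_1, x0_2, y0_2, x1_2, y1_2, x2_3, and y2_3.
cx_1 = 120, cy_1 = 136, r_1 = 40, x0_2 = 128, y0_2 = 264, x1_2 = 232, y1_2 = 344, x2_3 = 32, y2_3 = 184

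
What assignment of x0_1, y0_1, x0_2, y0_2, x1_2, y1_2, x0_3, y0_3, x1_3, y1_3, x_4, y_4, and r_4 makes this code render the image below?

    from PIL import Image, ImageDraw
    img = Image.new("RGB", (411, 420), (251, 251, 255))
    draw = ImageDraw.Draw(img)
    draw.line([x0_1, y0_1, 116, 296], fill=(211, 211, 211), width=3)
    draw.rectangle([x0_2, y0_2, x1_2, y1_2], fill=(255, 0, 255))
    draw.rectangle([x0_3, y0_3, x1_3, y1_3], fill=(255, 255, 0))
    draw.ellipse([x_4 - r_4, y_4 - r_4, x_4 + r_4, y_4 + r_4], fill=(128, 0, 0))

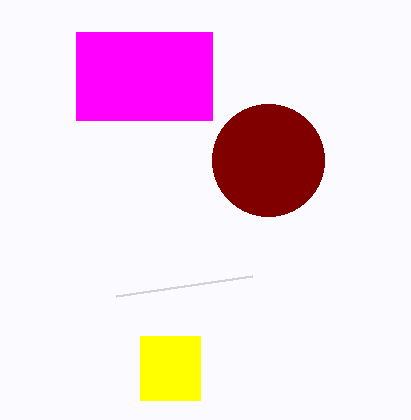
x0_1 = 252
y0_1 = 276
x0_2 = 76
y0_2 = 32
x1_2 = 212
y1_2 = 120
x0_3 = 140
y0_3 = 336
x1_3 = 200
y1_3 = 400
x_4 = 268
y_4 = 160
r_4 = 56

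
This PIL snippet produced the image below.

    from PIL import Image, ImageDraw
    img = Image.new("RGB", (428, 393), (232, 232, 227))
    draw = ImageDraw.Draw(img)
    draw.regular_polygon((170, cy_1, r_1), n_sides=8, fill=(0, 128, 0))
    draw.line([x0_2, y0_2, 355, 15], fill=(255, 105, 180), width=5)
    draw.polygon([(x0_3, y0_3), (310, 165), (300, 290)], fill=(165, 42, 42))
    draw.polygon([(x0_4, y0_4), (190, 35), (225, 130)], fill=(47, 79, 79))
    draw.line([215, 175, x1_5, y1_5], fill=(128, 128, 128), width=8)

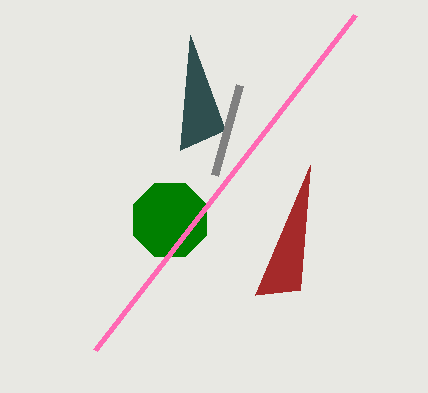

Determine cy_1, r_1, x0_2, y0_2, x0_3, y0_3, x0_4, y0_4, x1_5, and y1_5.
cy_1 = 220; r_1 = 40; x0_2 = 95; y0_2 = 350; x0_3 = 255; y0_3 = 295; x0_4 = 180; y0_4 = 150; x1_5 = 240; y1_5 = 85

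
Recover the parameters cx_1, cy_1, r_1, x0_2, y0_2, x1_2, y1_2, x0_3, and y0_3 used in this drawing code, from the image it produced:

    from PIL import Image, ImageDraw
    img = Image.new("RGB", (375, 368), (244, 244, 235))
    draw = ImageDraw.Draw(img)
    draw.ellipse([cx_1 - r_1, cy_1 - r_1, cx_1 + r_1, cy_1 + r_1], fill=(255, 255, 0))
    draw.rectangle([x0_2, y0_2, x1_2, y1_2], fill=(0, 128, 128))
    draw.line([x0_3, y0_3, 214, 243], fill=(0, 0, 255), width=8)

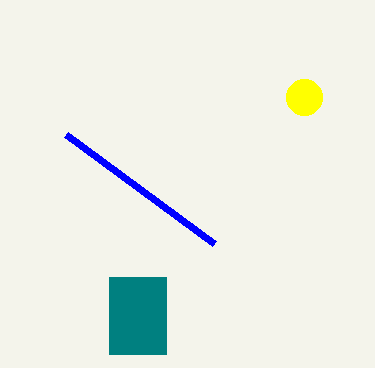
cx_1 = 304, cy_1 = 97, r_1 = 18, x0_2 = 109, y0_2 = 277, x1_2 = 166, y1_2 = 354, x0_3 = 66, y0_3 = 134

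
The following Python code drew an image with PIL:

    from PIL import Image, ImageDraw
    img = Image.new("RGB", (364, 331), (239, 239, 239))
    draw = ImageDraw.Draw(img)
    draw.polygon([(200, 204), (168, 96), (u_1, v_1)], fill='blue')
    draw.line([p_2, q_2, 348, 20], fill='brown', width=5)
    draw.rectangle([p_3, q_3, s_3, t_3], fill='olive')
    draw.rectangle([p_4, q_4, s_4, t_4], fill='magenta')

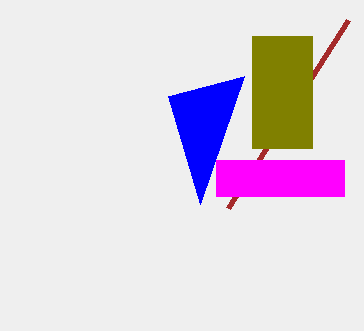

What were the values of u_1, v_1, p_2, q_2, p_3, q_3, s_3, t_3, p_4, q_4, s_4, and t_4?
u_1 = 244, v_1 = 76, p_2 = 228, q_2 = 208, p_3 = 252, q_3 = 36, s_3 = 312, t_3 = 148, p_4 = 216, q_4 = 160, s_4 = 344, t_4 = 196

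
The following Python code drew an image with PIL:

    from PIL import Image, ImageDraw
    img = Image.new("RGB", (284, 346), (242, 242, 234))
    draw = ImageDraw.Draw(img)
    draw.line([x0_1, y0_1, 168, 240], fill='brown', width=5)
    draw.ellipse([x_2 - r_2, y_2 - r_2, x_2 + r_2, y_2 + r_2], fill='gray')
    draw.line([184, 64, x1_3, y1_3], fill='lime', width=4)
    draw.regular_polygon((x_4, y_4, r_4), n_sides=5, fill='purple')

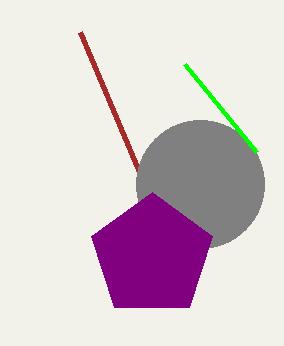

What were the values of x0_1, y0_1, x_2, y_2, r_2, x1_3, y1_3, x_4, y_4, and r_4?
x0_1 = 80
y0_1 = 32
x_2 = 200
y_2 = 184
r_2 = 64
x1_3 = 256
y1_3 = 152
x_4 = 152
y_4 = 256
r_4 = 64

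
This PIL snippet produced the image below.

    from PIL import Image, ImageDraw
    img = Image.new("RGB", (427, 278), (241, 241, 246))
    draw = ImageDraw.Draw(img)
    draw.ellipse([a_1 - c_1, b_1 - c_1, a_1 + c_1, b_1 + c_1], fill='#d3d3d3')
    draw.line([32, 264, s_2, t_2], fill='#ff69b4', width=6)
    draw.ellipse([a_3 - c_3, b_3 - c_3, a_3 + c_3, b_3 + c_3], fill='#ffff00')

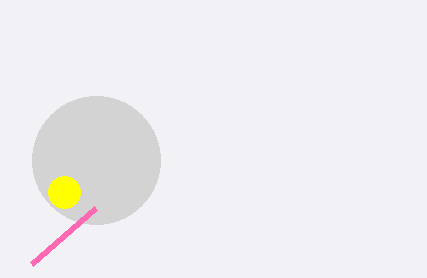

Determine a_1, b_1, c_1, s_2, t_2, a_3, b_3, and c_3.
a_1 = 96, b_1 = 160, c_1 = 64, s_2 = 96, t_2 = 208, a_3 = 64, b_3 = 192, c_3 = 16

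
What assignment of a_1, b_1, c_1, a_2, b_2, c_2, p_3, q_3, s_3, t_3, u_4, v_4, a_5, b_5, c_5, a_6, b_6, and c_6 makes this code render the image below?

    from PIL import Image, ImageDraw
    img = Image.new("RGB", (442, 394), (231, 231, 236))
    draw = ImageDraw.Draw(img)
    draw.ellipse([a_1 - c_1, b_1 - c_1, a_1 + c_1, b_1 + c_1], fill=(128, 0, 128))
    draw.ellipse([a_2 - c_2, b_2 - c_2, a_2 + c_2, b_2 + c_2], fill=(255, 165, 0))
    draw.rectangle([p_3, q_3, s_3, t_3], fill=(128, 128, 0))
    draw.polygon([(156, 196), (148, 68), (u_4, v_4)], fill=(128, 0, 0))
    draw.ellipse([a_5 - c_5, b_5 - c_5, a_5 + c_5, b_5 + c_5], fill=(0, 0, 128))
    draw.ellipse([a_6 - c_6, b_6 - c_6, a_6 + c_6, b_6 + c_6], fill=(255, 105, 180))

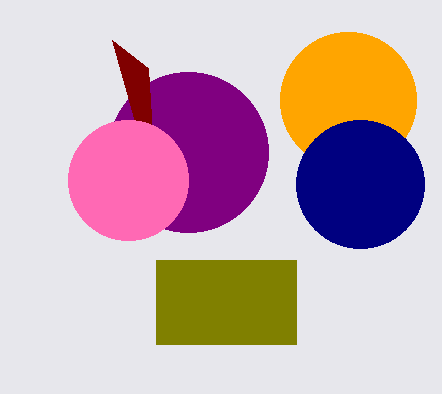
a_1 = 188, b_1 = 152, c_1 = 80, a_2 = 348, b_2 = 100, c_2 = 68, p_3 = 156, q_3 = 260, s_3 = 296, t_3 = 344, u_4 = 112, v_4 = 40, a_5 = 360, b_5 = 184, c_5 = 64, a_6 = 128, b_6 = 180, c_6 = 60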